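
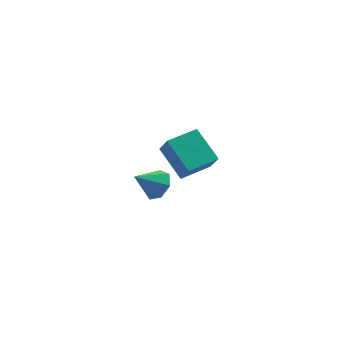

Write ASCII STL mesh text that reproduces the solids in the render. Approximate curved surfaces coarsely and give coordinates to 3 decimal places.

solid 
facet normal -0.431 0.701 0.568
outer loop
vertex -0.549 3.878 -2.043
vertex 1.027 4.738 -1.909
vertex -0.86 4.629 -3.207
endloop
endfacet
facet normal -0.875 -0.477 -0.074
outer loop
vertex 0.053 3.142 -4.411
vertex -0.549 3.878 -2.043
vertex -0.86 4.629 -3.207
endloop
endfacet
facet normal -0.431 0.701 0.568
outer loop
vertex -0.86 4.629 -3.207
vertex 1.027 4.738 -1.909
vertex 0.715 5.489 -3.073
endloop
endfacet
facet normal -0.219 0.529 -0.820
outer loop
vertex 0.715 5.489 -3.073
vertex 0.053 3.142 -4.411
vertex -0.86 4.629 -3.207
endloop
endfacet
facet normal 0.219 -0.529 0.820
outer loop
vertex -0.549 3.878 -2.043
vertex 1.94 3.251 -3.113
vertex 1.027 4.738 -1.909
endloop
endfacet
facet normal -0.875 -0.478 -0.074
outer loop
vertex 0.365 2.391 -3.247
vertex -0.549 3.878 -2.043
vertex 0.053 3.142 -4.411
endloop
endfacet
facet normal 0.219 -0.529 0.820
outer loop
vertex 0.365 2.391 -3.247
vertex 1.94 3.251 -3.113
vertex -0.549 3.878 -2.043
endloop
endfacet
facet normal 0.875 0.478 0.074
outer loop
vertex 1.027 4.738 -1.909
vertex 1.94 3.251 -3.113
vertex 0.715 5.489 -3.073
endloop
endfacet
facet normal -0.219 0.529 -0.820
outer loop
vertex 1.629 4.002 -4.277
vertex 0.053 3.142 -4.411
vertex 0.715 5.489 -3.073
endloop
endfacet
facet normal 0.875 0.478 0.074
outer loop
vertex 0.715 5.489 -3.073
vertex 1.94 3.251 -3.113
vertex 1.629 4.002 -4.277
endloop
endfacet
facet normal 0.431 -0.701 -0.568
outer loop
vertex 1.629 4.002 -4.277
vertex 0.365 2.391 -3.247
vertex 0.053 3.142 -4.411
endloop
endfacet
facet normal 0.431 -0.701 -0.568
outer loop
vertex 1.94 3.251 -3.113
vertex 0.365 2.391 -3.247
vertex 1.629 4.002 -4.277
endloop
endfacet
facet normal 0.735 0.219 -0.642
outer loop
vertex -1.002 -1.642 -0.098
vertex -1.559 -1.746 -0.771
vertex -1.379 -1.015 -0.316
endloop
endfacet
facet normal 0.067 0.363 0.929
outer loop
vertex -1.002 -1.642 -0.098
vertex -1.379 -1.015 -0.316
vertex -2.661 -2.074 0.191
endloop
endfacet
facet normal 0.735 0.219 -0.642
outer loop
vertex -1.379 -1.015 -0.316
vertex -1.559 -1.746 -0.771
vertex -1.892 -0.938 -0.877
endloop
endfacet
facet normal -0.428 0.756 0.495
outer loop
vertex -1.379 -1.015 -0.316
vertex -1.892 -0.938 -0.877
vertex -2.661 -2.074 0.191
endloop
endfacet
facet normal 0.735 0.219 -0.642
outer loop
vertex -1.892 -0.938 -0.877
vertex -1.559 -1.746 -0.771
vertex -2.154 -1.469 -1.358
endloop
endfacet
facet normal -0.861 0.502 -0.086
outer loop
vertex -1.892 -0.938 -0.877
vertex -2.154 -1.469 -1.358
vertex -2.661 -2.074 0.191
endloop
endfacet
facet normal 0.735 0.219 -0.642
outer loop
vertex -2.154 -1.469 -1.358
vertex -1.559 -1.746 -0.771
vertex -1.968 -2.209 -1.398
endloop
endfacet
facet normal -0.903 -0.207 -0.376
outer loop
vertex -2.154 -1.469 -1.358
vertex -1.968 -2.209 -1.398
vertex -2.661 -2.074 0.191
endloop
endfacet
facet normal 0.735 0.220 -0.642
outer loop
vertex -1.968 -2.209 -1.398
vertex -1.559 -1.746 -0.771
vertex -1.474 -2.6 -0.966
endloop
endfacet
facet normal -0.524 -0.837 -0.158
outer loop
vertex -1.968 -2.209 -1.398
vertex -1.474 -2.6 -0.966
vertex -2.661 -2.074 0.191
endloop
endfacet
facet normal 0.734 0.220 -0.642
outer loop
vertex -1.474 -2.6 -0.966
vertex -1.559 -1.746 -0.771
vertex -1.044 -2.347 -0.388
endloop
endfacet
facet normal -0.009 -0.914 0.406
outer loop
vertex -1.474 -2.6 -0.966
vertex -1.044 -2.347 -0.388
vertex -2.661 -2.074 0.191
endloop
endfacet
facet normal 0.734 0.220 -0.642
outer loop
vertex -1.044 -2.347 -0.388
vertex -1.559 -1.746 -0.771
vertex -1.002 -1.642 -0.098
endloop
endfacet
facet normal 0.254 -0.381 0.889
outer loop
vertex -1.044 -2.347 -0.388
vertex -1.002 -1.642 -0.098
vertex -2.661 -2.074 0.191
endloop
endfacet

endsolid


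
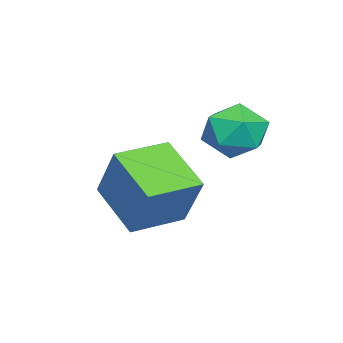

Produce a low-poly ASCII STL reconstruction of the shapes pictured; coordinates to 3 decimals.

solid 
facet normal -0.382 -0.401 -0.833
outer loop
vertex 0.934 -2.859 -1.556
vertex -0.494 -1.755 -1.432
vertex 1.92 -1.459 -2.682
endloop
endfacet
facet normal 0.789 -0.611 -0.068
outer loop
vertex 2.734 -0.605 -0.908
vertex 0.934 -2.859 -1.556
vertex 1.92 -1.459 -2.682
endloop
endfacet
facet normal -0.382 -0.400 -0.833
outer loop
vertex 1.92 -1.459 -2.682
vertex -0.494 -1.755 -1.432
vertex 0.492 -0.354 -2.558
endloop
endfacet
facet normal 0.481 0.683 -0.550
outer loop
vertex 0.492 -0.354 -2.558
vertex 2.734 -0.605 -0.908
vertex 1.92 -1.459 -2.682
endloop
endfacet
facet normal -0.481 -0.683 0.550
outer loop
vertex 0.934 -2.859 -1.556
vertex 0.32 -0.901 0.342
vertex -0.494 -1.755 -1.432
endloop
endfacet
facet normal 0.789 -0.610 -0.069
outer loop
vertex 1.748 -2.006 0.218
vertex 0.934 -2.859 -1.556
vertex 2.734 -0.605 -0.908
endloop
endfacet
facet normal -0.481 -0.683 0.549
outer loop
vertex 1.748 -2.006 0.218
vertex 0.32 -0.901 0.342
vertex 0.934 -2.859 -1.556
endloop
endfacet
facet normal -0.789 0.610 0.068
outer loop
vertex -0.494 -1.755 -1.432
vertex 0.32 -0.901 0.342
vertex 0.492 -0.354 -2.558
endloop
endfacet
facet normal 0.481 0.684 -0.549
outer loop
vertex 1.306 0.499 -0.784
vertex 2.734 -0.605 -0.908
vertex 0.492 -0.354 -2.558
endloop
endfacet
facet normal -0.789 0.611 0.068
outer loop
vertex 0.492 -0.354 -2.558
vertex 0.32 -0.901 0.342
vertex 1.306 0.499 -0.784
endloop
endfacet
facet normal 0.382 0.401 0.833
outer loop
vertex 1.306 0.499 -0.784
vertex 1.748 -2.006 0.218
vertex 2.734 -0.605 -0.908
endloop
endfacet
facet normal 0.382 0.401 0.833
outer loop
vertex 0.32 -0.901 0.342
vertex 1.748 -2.006 0.218
vertex 1.306 0.499 -0.784
endloop
endfacet
facet normal -0.601 0.461 0.653
outer loop
vertex -1.121 1.068 1.094
vertex -0.353 0.994 1.854
vertex -0.392 1.861 1.206
endloop
endfacet
facet normal -0.735 0.678 -0.014
outer loop
vertex -1.121 1.068 1.094
vertex -0.392 1.861 1.206
vertex -0.682 1.526 0.217
endloop
endfacet
facet normal -0.910 0.105 -0.401
outer loop
vertex -1.121 1.068 1.094
vertex -0.682 1.526 0.217
vertex -0.822 0.453 0.254
endloop
endfacet
facet normal -0.884 -0.466 0.027
outer loop
vertex -1.121 1.068 1.094
vertex -0.822 0.453 0.254
vertex -0.618 0.124 1.266
endloop
endfacet
facet normal -0.694 -0.246 0.677
outer loop
vertex -1.121 1.068 1.094
vertex -0.618 0.124 1.266
vertex -0.353 0.994 1.854
endloop
endfacet
facet normal -0.133 0.950 -0.283
outer loop
vertex -0.682 1.526 0.217
vertex -0.392 1.861 1.206
vertex 0.358 1.736 0.434
endloop
endfacet
facet normal 0.085 0.599 0.796
outer loop
vertex -0.392 1.861 1.206
vertex -0.353 0.994 1.854
vertex 0.562 1.407 1.446
endloop
endfacet
facet normal -0.064 -0.545 0.836
outer loop
vertex -0.353 0.994 1.854
vertex -0.618 0.124 1.266
vertex 0.422 0.334 1.483
endloop
endfacet
facet normal -0.374 -0.901 -0.218
outer loop
vertex -0.618 0.124 1.266
vertex -0.822 0.453 0.254
vertex 0.132 -0.001 0.494
endloop
endfacet
facet normal -0.416 0.023 -0.909
outer loop
vertex -0.822 0.453 0.254
vertex -0.682 1.526 0.217
vertex 0.093 0.866 -0.154
endloop
endfacet
facet normal 0.884 0.466 -0.027
outer loop
vertex 0.861 0.792 0.606
vertex 0.358 1.736 0.434
vertex 0.562 1.407 1.446
endloop
endfacet
facet normal 0.910 -0.105 0.401
outer loop
vertex 0.861 0.792 0.606
vertex 0.562 1.407 1.446
vertex 0.422 0.334 1.483
endloop
endfacet
facet normal 0.735 -0.678 0.014
outer loop
vertex 0.861 0.792 0.606
vertex 0.422 0.334 1.483
vertex 0.132 -0.001 0.494
endloop
endfacet
facet normal 0.601 -0.461 -0.653
outer loop
vertex 0.861 0.792 0.606
vertex 0.132 -0.001 0.494
vertex 0.093 0.866 -0.154
endloop
endfacet
facet normal 0.694 0.246 -0.677
outer loop
vertex 0.861 0.792 0.606
vertex 0.093 0.866 -0.154
vertex 0.358 1.736 0.434
endloop
endfacet
facet normal 0.374 0.901 0.218
outer loop
vertex 0.562 1.407 1.446
vertex 0.358 1.736 0.434
vertex -0.392 1.861 1.206
endloop
endfacet
facet normal 0.416 -0.023 0.909
outer loop
vertex 0.422 0.334 1.483
vertex 0.562 1.407 1.446
vertex -0.353 0.994 1.854
endloop
endfacet
facet normal 0.133 -0.950 0.283
outer loop
vertex 0.132 -0.001 0.494
vertex 0.422 0.334 1.483
vertex -0.618 0.124 1.266
endloop
endfacet
facet normal -0.085 -0.599 -0.796
outer loop
vertex 0.093 0.866 -0.154
vertex 0.132 -0.001 0.494
vertex -0.822 0.453 0.254
endloop
endfacet
facet normal 0.064 0.545 -0.836
outer loop
vertex 0.358 1.736 0.434
vertex 0.093 0.866 -0.154
vertex -0.682 1.526 0.217
endloop
endfacet

endsolid


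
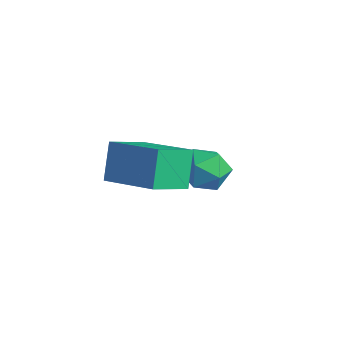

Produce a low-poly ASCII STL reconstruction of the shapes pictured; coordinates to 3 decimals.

solid 
facet normal -0.010 -0.157 0.988
outer loop
vertex 1.238 2.74 -0.003
vertex 0.366 2.328 -0.077
vertex 1.165 1.788 -0.155
endloop
endfacet
facet normal 0.658 -0.168 0.734
outer loop
vertex 1.238 2.74 -0.003
vertex 1.165 1.788 -0.155
vertex 1.829 2.304 -0.632
endloop
endfacet
facet normal 0.784 0.459 0.418
outer loop
vertex 1.238 2.74 -0.003
vertex 1.829 2.304 -0.632
vertex 1.441 3.163 -0.848
endloop
endfacet
facet normal 0.195 0.858 0.476
outer loop
vertex 1.238 2.74 -0.003
vertex 1.441 3.163 -0.848
vertex 0.537 3.178 -0.505
endloop
endfacet
facet normal -0.295 0.476 0.828
outer loop
vertex 1.238 2.74 -0.003
vertex 0.537 3.178 -0.505
vertex 0.366 2.328 -0.077
endloop
endfacet
facet normal 0.696 -0.677 0.237
outer loop
vertex 1.829 2.304 -0.632
vertex 1.165 1.788 -0.155
vertex 1.323 1.622 -1.095
endloop
endfacet
facet normal -0.383 -0.660 0.646
outer loop
vertex 1.165 1.788 -0.155
vertex 0.366 2.328 -0.077
vertex 0.419 1.637 -0.752
endloop
endfacet
facet normal -0.847 0.365 0.387
outer loop
vertex 0.366 2.328 -0.077
vertex 0.537 3.178 -0.505
vertex 0.031 2.496 -0.968
endloop
endfacet
facet normal -0.053 0.982 -0.182
outer loop
vertex 0.537 3.178 -0.505
vertex 1.441 3.163 -0.848
vertex 0.695 3.012 -1.445
endloop
endfacet
facet normal 0.900 0.338 -0.275
outer loop
vertex 1.441 3.163 -0.848
vertex 1.829 2.304 -0.632
vertex 1.494 2.472 -1.523
endloop
endfacet
facet normal -0.195 -0.858 -0.476
outer loop
vertex 0.622 2.06 -1.597
vertex 1.323 1.622 -1.095
vertex 0.419 1.637 -0.752
endloop
endfacet
facet normal -0.784 -0.459 -0.418
outer loop
vertex 0.622 2.06 -1.597
vertex 0.419 1.637 -0.752
vertex 0.031 2.496 -0.968
endloop
endfacet
facet normal -0.658 0.168 -0.734
outer loop
vertex 0.622 2.06 -1.597
vertex 0.031 2.496 -0.968
vertex 0.695 3.012 -1.445
endloop
endfacet
facet normal 0.010 0.157 -0.988
outer loop
vertex 0.622 2.06 -1.597
vertex 0.695 3.012 -1.445
vertex 1.494 2.472 -1.523
endloop
endfacet
facet normal 0.295 -0.476 -0.828
outer loop
vertex 0.622 2.06 -1.597
vertex 1.494 2.472 -1.523
vertex 1.323 1.622 -1.095
endloop
endfacet
facet normal 0.053 -0.982 0.182
outer loop
vertex 0.419 1.637 -0.752
vertex 1.323 1.622 -1.095
vertex 1.165 1.788 -0.155
endloop
endfacet
facet normal -0.900 -0.338 0.275
outer loop
vertex 0.031 2.496 -0.968
vertex 0.419 1.637 -0.752
vertex 0.366 2.328 -0.077
endloop
endfacet
facet normal -0.696 0.677 -0.237
outer loop
vertex 0.695 3.012 -1.445
vertex 0.031 2.496 -0.968
vertex 0.537 3.178 -0.505
endloop
endfacet
facet normal 0.383 0.660 -0.646
outer loop
vertex 1.494 2.472 -1.523
vertex 0.695 3.012 -1.445
vertex 1.441 3.163 -0.848
endloop
endfacet
facet normal 0.847 -0.365 -0.387
outer loop
vertex 1.323 1.622 -1.095
vertex 1.494 2.472 -1.523
vertex 1.829 2.304 -0.632
endloop
endfacet
facet normal -0.934 -0.200 -0.297
outer loop
vertex 1.142 -1.553 2.497
vertex 1.065 -0.159 1.801
vertex 1.666 -2.147 1.247
endloop
endfacet
facet normal 0.050 -0.894 0.446
outer loop
vertex 3.655 -1.721 1.879
vertex 1.142 -1.553 2.497
vertex 1.666 -2.147 1.247
endloop
endfacet
facet normal -0.934 -0.200 -0.297
outer loop
vertex 1.666 -2.147 1.247
vertex 1.065 -0.159 1.801
vertex 1.589 -0.753 0.551
endloop
endfacet
facet normal 0.354 -0.402 -0.844
outer loop
vertex 1.589 -0.753 0.551
vertex 3.655 -1.721 1.879
vertex 1.666 -2.147 1.247
endloop
endfacet
facet normal -0.354 0.402 0.844
outer loop
vertex 1.142 -1.553 2.497
vertex 3.054 0.267 2.433
vertex 1.065 -0.159 1.801
endloop
endfacet
facet normal 0.050 -0.894 0.446
outer loop
vertex 3.131 -1.127 3.129
vertex 1.142 -1.553 2.497
vertex 3.655 -1.721 1.879
endloop
endfacet
facet normal -0.354 0.402 0.844
outer loop
vertex 3.131 -1.127 3.129
vertex 3.054 0.267 2.433
vertex 1.142 -1.553 2.497
endloop
endfacet
facet normal -0.050 0.894 -0.446
outer loop
vertex 1.065 -0.159 1.801
vertex 3.054 0.267 2.433
vertex 1.589 -0.753 0.551
endloop
endfacet
facet normal 0.354 -0.402 -0.844
outer loop
vertex 3.578 -0.327 1.183
vertex 3.655 -1.721 1.879
vertex 1.589 -0.753 0.551
endloop
endfacet
facet normal -0.050 0.894 -0.446
outer loop
vertex 1.589 -0.753 0.551
vertex 3.054 0.267 2.433
vertex 3.578 -0.327 1.183
endloop
endfacet
facet normal 0.934 0.200 0.297
outer loop
vertex 3.578 -0.327 1.183
vertex 3.131 -1.127 3.129
vertex 3.655 -1.721 1.879
endloop
endfacet
facet normal 0.934 0.200 0.297
outer loop
vertex 3.054 0.267 2.433
vertex 3.131 -1.127 3.129
vertex 3.578 -0.327 1.183
endloop
endfacet

endsolid


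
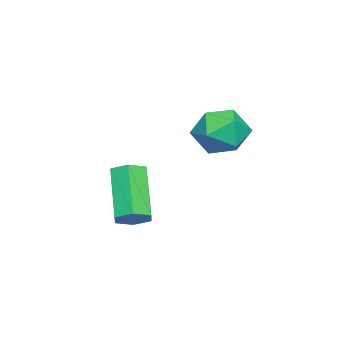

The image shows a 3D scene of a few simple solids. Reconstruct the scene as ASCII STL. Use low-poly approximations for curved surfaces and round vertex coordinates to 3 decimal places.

solid 
facet normal 0.596 0.329 -0.733
outer loop
vertex 0.584 -1.827 0.354
vertex 0.238 -1.971 0.008
vertex 0.221 -1.501 0.205
endloop
endfacet
facet normal 0.373 0.696 0.614
outer loop
vertex 0.584 -1.827 0.354
vertex 0.221 -1.501 0.205
vertex -0.391 -2.365 1.557
endloop
endfacet
facet normal 0.372 0.696 0.614
outer loop
vertex -0.391 -2.365 1.557
vertex 0.221 -1.501 0.205
vertex -0.755 -2.039 1.408
endloop
endfacet
facet normal -0.594 -0.328 0.734
outer loop
vertex -0.391 -2.365 1.557
vertex -0.755 -2.039 1.408
vertex -0.738 -2.509 1.212
endloop
endfacet
facet normal 0.595 0.329 -0.734
outer loop
vertex 0.221 -1.501 0.205
vertex 0.238 -1.971 0.008
vertex -0.125 -1.645 -0.14
endloop
endfacet
facet normal -0.430 0.901 0.055
outer loop
vertex 0.221 -1.501 0.205
vertex -0.125 -1.645 -0.14
vertex -0.755 -2.039 1.408
endloop
endfacet
facet normal -0.430 0.901 0.055
outer loop
vertex -0.755 -2.039 1.408
vertex -0.125 -1.645 -0.14
vertex -1.101 -2.183 1.063
endloop
endfacet
facet normal -0.595 -0.328 0.734
outer loop
vertex -0.755 -2.039 1.408
vertex -1.101 -2.183 1.063
vertex -0.738 -2.509 1.212
endloop
endfacet
facet normal 0.594 0.328 -0.734
outer loop
vertex -0.125 -1.645 -0.14
vertex 0.238 -1.971 0.008
vertex -0.109 -2.115 -0.337
endloop
endfacet
facet normal -0.803 0.207 -0.559
outer loop
vertex -0.125 -1.645 -0.14
vertex -0.109 -2.115 -0.337
vertex -1.101 -2.183 1.063
endloop
endfacet
facet normal -0.803 0.205 -0.559
outer loop
vertex -1.101 -2.183 1.063
vertex -0.109 -2.115 -0.337
vertex -1.084 -2.653 0.866
endloop
endfacet
facet normal -0.596 -0.329 0.733
outer loop
vertex -1.101 -2.183 1.063
vertex -1.084 -2.653 0.866
vertex -0.738 -2.509 1.212
endloop
endfacet
facet normal 0.594 0.328 -0.734
outer loop
vertex -0.109 -2.115 -0.337
vertex 0.238 -1.971 0.008
vertex 0.255 -2.441 -0.188
endloop
endfacet
facet normal -0.373 -0.696 -0.613
outer loop
vertex -0.109 -2.115 -0.337
vertex 0.255 -2.441 -0.188
vertex -1.084 -2.653 0.866
endloop
endfacet
facet normal -0.373 -0.696 -0.614
outer loop
vertex -1.084 -2.653 0.866
vertex 0.255 -2.441 -0.188
vertex -0.721 -2.979 1.015
endloop
endfacet
facet normal -0.596 -0.329 0.733
outer loop
vertex -1.084 -2.653 0.866
vertex -0.721 -2.979 1.015
vertex -0.738 -2.509 1.212
endloop
endfacet
facet normal 0.595 0.328 -0.734
outer loop
vertex 0.255 -2.441 -0.188
vertex 0.238 -1.971 0.008
vertex 0.601 -2.297 0.157
endloop
endfacet
facet normal 0.430 -0.901 -0.055
outer loop
vertex 0.255 -2.441 -0.188
vertex 0.601 -2.297 0.157
vertex -0.721 -2.979 1.015
endloop
endfacet
facet normal 0.430 -0.901 -0.055
outer loop
vertex -0.721 -2.979 1.015
vertex 0.601 -2.297 0.157
vertex -0.375 -2.835 1.36
endloop
endfacet
facet normal -0.595 -0.329 0.734
outer loop
vertex -0.721 -2.979 1.015
vertex -0.375 -2.835 1.36
vertex -0.738 -2.509 1.212
endloop
endfacet
facet normal 0.596 0.329 -0.733
outer loop
vertex 0.601 -2.297 0.157
vertex 0.238 -1.971 0.008
vertex 0.584 -1.827 0.354
endloop
endfacet
facet normal 0.803 -0.205 0.560
outer loop
vertex 0.601 -2.297 0.157
vertex 0.584 -1.827 0.354
vertex -0.375 -2.835 1.36
endloop
endfacet
facet normal 0.803 -0.207 0.559
outer loop
vertex -0.375 -2.835 1.36
vertex 0.584 -1.827 0.354
vertex -0.391 -2.365 1.557
endloop
endfacet
facet normal -0.594 -0.328 0.734
outer loop
vertex -0.375 -2.835 1.36
vertex -0.391 -2.365 1.557
vertex -0.738 -2.509 1.212
endloop
endfacet
facet normal -0.791 0.527 0.312
outer loop
vertex -3.558 -0.764 1.985
vertex -3.206 -0.678 2.732
vertex -3.064 -0.114 2.139
endloop
endfacet
facet normal -0.686 0.614 -0.390
outer loop
vertex -3.558 -0.764 1.985
vertex -3.064 -0.114 2.139
vertex -3.01 -0.515 1.413
endloop
endfacet
facet normal -0.716 -0.029 -0.698
outer loop
vertex -3.558 -0.764 1.985
vertex -3.01 -0.515 1.413
vertex -3.119 -1.325 1.558
endloop
endfacet
facet normal -0.838 -0.512 -0.189
outer loop
vertex -3.558 -0.764 1.985
vertex -3.119 -1.325 1.558
vertex -3.241 -1.426 2.373
endloop
endfacet
facet normal -0.884 -0.168 0.436
outer loop
vertex -3.558 -0.764 1.985
vertex -3.241 -1.426 2.373
vertex -3.206 -0.678 2.732
endloop
endfacet
facet normal -0.028 0.874 -0.485
outer loop
vertex -3.01 -0.515 1.413
vertex -3.064 -0.114 2.139
vertex -2.319 -0.274 1.807
endloop
endfacet
facet normal -0.197 0.734 0.650
outer loop
vertex -3.064 -0.114 2.139
vertex -3.206 -0.678 2.732
vertex -2.441 -0.375 2.622
endloop
endfacet
facet normal -0.349 -0.392 0.851
outer loop
vertex -3.206 -0.678 2.732
vertex -3.241 -1.426 2.373
vertex -2.55 -1.185 2.767
endloop
endfacet
facet normal -0.274 -0.948 -0.159
outer loop
vertex -3.241 -1.426 2.373
vertex -3.119 -1.325 1.558
vertex -2.496 -1.586 2.041
endloop
endfacet
facet normal -0.076 -0.166 -0.983
outer loop
vertex -3.119 -1.325 1.558
vertex -3.01 -0.515 1.413
vertex -2.354 -1.022 1.448
endloop
endfacet
facet normal 0.838 0.512 0.189
outer loop
vertex -2.002 -0.936 2.195
vertex -2.319 -0.274 1.807
vertex -2.441 -0.375 2.622
endloop
endfacet
facet normal 0.716 0.029 0.698
outer loop
vertex -2.002 -0.936 2.195
vertex -2.441 -0.375 2.622
vertex -2.55 -1.185 2.767
endloop
endfacet
facet normal 0.686 -0.614 0.390
outer loop
vertex -2.002 -0.936 2.195
vertex -2.55 -1.185 2.767
vertex -2.496 -1.586 2.041
endloop
endfacet
facet normal 0.791 -0.527 -0.312
outer loop
vertex -2.002 -0.936 2.195
vertex -2.496 -1.586 2.041
vertex -2.354 -1.022 1.448
endloop
endfacet
facet normal 0.884 0.168 -0.436
outer loop
vertex -2.002 -0.936 2.195
vertex -2.354 -1.022 1.448
vertex -2.319 -0.274 1.807
endloop
endfacet
facet normal 0.274 0.948 0.159
outer loop
vertex -2.441 -0.375 2.622
vertex -2.319 -0.274 1.807
vertex -3.064 -0.114 2.139
endloop
endfacet
facet normal 0.076 0.166 0.983
outer loop
vertex -2.55 -1.185 2.767
vertex -2.441 -0.375 2.622
vertex -3.206 -0.678 2.732
endloop
endfacet
facet normal 0.028 -0.874 0.485
outer loop
vertex -2.496 -1.586 2.041
vertex -2.55 -1.185 2.767
vertex -3.241 -1.426 2.373
endloop
endfacet
facet normal 0.197 -0.734 -0.650
outer loop
vertex -2.354 -1.022 1.448
vertex -2.496 -1.586 2.041
vertex -3.119 -1.325 1.558
endloop
endfacet
facet normal 0.349 0.392 -0.851
outer loop
vertex -2.319 -0.274 1.807
vertex -2.354 -1.022 1.448
vertex -3.01 -0.515 1.413
endloop
endfacet

endsolid


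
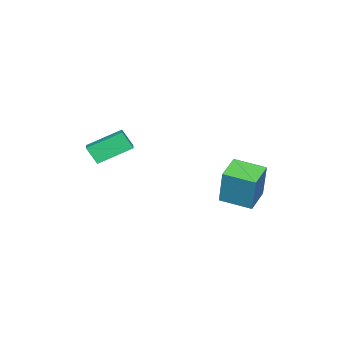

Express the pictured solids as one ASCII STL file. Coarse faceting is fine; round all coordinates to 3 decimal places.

solid 
facet normal -0.973 -0.100 0.209
outer loop
vertex -4.303 1.779 0.433
vertex -4.524 3.405 0.183
vertex -4.706 1.409 -1.615
endloop
endfacet
facet normal 0.133 -0.980 0.151
outer loop
vertex -3.276 1.555 -1.923
vertex -4.303 1.779 0.433
vertex -4.706 1.409 -1.615
endloop
endfacet
facet normal -0.973 -0.100 0.209
outer loop
vertex -4.706 1.409 -1.615
vertex -4.524 3.405 0.183
vertex -4.927 3.035 -1.865
endloop
endfacet
facet normal -0.190 -0.174 -0.966
outer loop
vertex -4.927 3.035 -1.865
vertex -3.276 1.555 -1.923
vertex -4.706 1.409 -1.615
endloop
endfacet
facet normal 0.190 0.174 0.966
outer loop
vertex -4.303 1.779 0.433
vertex -3.094 3.551 -0.125
vertex -4.524 3.405 0.183
endloop
endfacet
facet normal 0.133 -0.980 0.151
outer loop
vertex -2.873 1.925 0.125
vertex -4.303 1.779 0.433
vertex -3.276 1.555 -1.923
endloop
endfacet
facet normal 0.190 0.174 0.966
outer loop
vertex -2.873 1.925 0.125
vertex -3.094 3.551 -0.125
vertex -4.303 1.779 0.433
endloop
endfacet
facet normal -0.133 0.980 -0.151
outer loop
vertex -4.524 3.405 0.183
vertex -3.094 3.551 -0.125
vertex -4.927 3.035 -1.865
endloop
endfacet
facet normal -0.190 -0.174 -0.966
outer loop
vertex -3.497 3.181 -2.173
vertex -3.276 1.555 -1.923
vertex -4.927 3.035 -1.865
endloop
endfacet
facet normal -0.133 0.980 -0.151
outer loop
vertex -4.927 3.035 -1.865
vertex -3.094 3.551 -0.125
vertex -3.497 3.181 -2.173
endloop
endfacet
facet normal 0.973 0.100 -0.209
outer loop
vertex -3.497 3.181 -2.173
vertex -2.873 1.925 0.125
vertex -3.276 1.555 -1.923
endloop
endfacet
facet normal 0.973 0.100 -0.209
outer loop
vertex -3.094 3.551 -0.125
vertex -2.873 1.925 0.125
vertex -3.497 3.181 -2.173
endloop
endfacet
facet normal -0.575 0.680 0.454
outer loop
vertex -2.099 -3.004 2.199
vertex -1.388 -2.567 2.445
vertex -2.138 -2.428 1.286
endloop
endfacet
facet normal -0.817 -0.503 -0.283
outer loop
vertex -1.032 -3.733 0.415
vertex -2.099 -3.004 2.199
vertex -2.138 -2.428 1.286
endloop
endfacet
facet normal -0.576 0.680 0.454
outer loop
vertex -2.138 -2.428 1.286
vertex -1.388 -2.567 2.445
vertex -1.427 -1.99 1.532
endloop
endfacet
facet normal -0.036 0.533 -0.845
outer loop
vertex -1.427 -1.99 1.532
vertex -1.032 -3.733 0.415
vertex -2.138 -2.428 1.286
endloop
endfacet
facet normal 0.036 -0.534 0.845
outer loop
vertex -2.099 -3.004 2.199
vertex -0.282 -3.872 1.574
vertex -1.388 -2.567 2.445
endloop
endfacet
facet normal -0.817 -0.503 -0.283
outer loop
vertex -0.993 -4.31 1.328
vertex -2.099 -3.004 2.199
vertex -1.032 -3.733 0.415
endloop
endfacet
facet normal 0.036 -0.533 0.845
outer loop
vertex -0.993 -4.31 1.328
vertex -0.282 -3.872 1.574
vertex -2.099 -3.004 2.199
endloop
endfacet
facet normal 0.817 0.503 0.283
outer loop
vertex -1.388 -2.567 2.445
vertex -0.282 -3.872 1.574
vertex -1.427 -1.99 1.532
endloop
endfacet
facet normal -0.036 0.534 -0.845
outer loop
vertex -0.321 -3.296 0.661
vertex -1.032 -3.733 0.415
vertex -1.427 -1.99 1.532
endloop
endfacet
facet normal 0.817 0.503 0.283
outer loop
vertex -1.427 -1.99 1.532
vertex -0.282 -3.872 1.574
vertex -0.321 -3.296 0.661
endloop
endfacet
facet normal 0.575 -0.680 -0.454
outer loop
vertex -0.321 -3.296 0.661
vertex -0.993 -4.31 1.328
vertex -1.032 -3.733 0.415
endloop
endfacet
facet normal 0.576 -0.680 -0.454
outer loop
vertex -0.282 -3.872 1.574
vertex -0.993 -4.31 1.328
vertex -0.321 -3.296 0.661
endloop
endfacet

endsolid


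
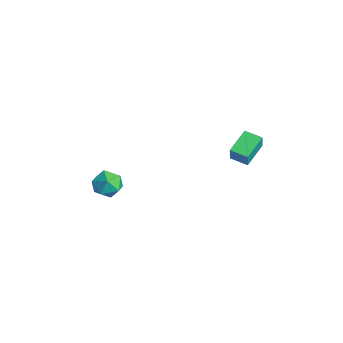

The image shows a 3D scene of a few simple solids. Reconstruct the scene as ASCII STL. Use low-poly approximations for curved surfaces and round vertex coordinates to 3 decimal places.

solid 
facet normal -0.403 0.603 0.689
outer loop
vertex -4.119 -3.079 -3.839
vertex -3.907 -3.724 -3.15
vertex -3.268 -3.035 -3.38
endloop
endfacet
facet normal -0.131 0.980 0.148
outer loop
vertex -4.119 -3.079 -3.839
vertex -3.268 -3.035 -3.38
vertex -3.309 -2.896 -4.337
endloop
endfacet
facet normal -0.452 0.768 -0.453
outer loop
vertex -4.119 -3.079 -3.839
vertex -3.309 -2.896 -4.337
vertex -3.973 -3.5 -4.698
endloop
endfacet
facet normal -0.923 0.260 -0.284
outer loop
vertex -4.119 -3.079 -3.839
vertex -3.973 -3.5 -4.698
vertex -4.343 -4.012 -3.965
endloop
endfacet
facet normal -0.893 0.157 0.422
outer loop
vertex -4.119 -3.079 -3.839
vertex -4.343 -4.012 -3.965
vertex -3.907 -3.724 -3.15
endloop
endfacet
facet normal 0.563 0.821 0.095
outer loop
vertex -3.309 -2.896 -4.337
vertex -3.268 -3.035 -3.38
vertex -2.597 -3.428 -3.955
endloop
endfacet
facet normal 0.123 0.210 0.970
outer loop
vertex -3.268 -3.035 -3.38
vertex -3.907 -3.724 -3.15
vertex -2.967 -3.94 -3.222
endloop
endfacet
facet normal -0.670 -0.510 0.539
outer loop
vertex -3.907 -3.724 -3.15
vertex -4.343 -4.012 -3.965
vertex -3.631 -4.544 -3.583
endloop
endfacet
facet normal -0.719 -0.345 -0.604
outer loop
vertex -4.343 -4.012 -3.965
vertex -3.973 -3.5 -4.698
vertex -3.672 -4.405 -4.54
endloop
endfacet
facet normal 0.043 0.478 -0.877
outer loop
vertex -3.973 -3.5 -4.698
vertex -3.309 -2.896 -4.337
vertex -3.033 -3.716 -4.77
endloop
endfacet
facet normal 0.923 -0.260 0.284
outer loop
vertex -2.821 -4.361 -4.081
vertex -2.597 -3.428 -3.955
vertex -2.967 -3.94 -3.222
endloop
endfacet
facet normal 0.452 -0.768 0.453
outer loop
vertex -2.821 -4.361 -4.081
vertex -2.967 -3.94 -3.222
vertex -3.631 -4.544 -3.583
endloop
endfacet
facet normal 0.131 -0.980 -0.148
outer loop
vertex -2.821 -4.361 -4.081
vertex -3.631 -4.544 -3.583
vertex -3.672 -4.405 -4.54
endloop
endfacet
facet normal 0.403 -0.603 -0.689
outer loop
vertex -2.821 -4.361 -4.081
vertex -3.672 -4.405 -4.54
vertex -3.033 -3.716 -4.77
endloop
endfacet
facet normal 0.893 -0.157 -0.422
outer loop
vertex -2.821 -4.361 -4.081
vertex -3.033 -3.716 -4.77
vertex -2.597 -3.428 -3.955
endloop
endfacet
facet normal 0.719 0.345 0.604
outer loop
vertex -2.967 -3.94 -3.222
vertex -2.597 -3.428 -3.955
vertex -3.268 -3.035 -3.38
endloop
endfacet
facet normal -0.043 -0.478 0.877
outer loop
vertex -3.631 -4.544 -3.583
vertex -2.967 -3.94 -3.222
vertex -3.907 -3.724 -3.15
endloop
endfacet
facet normal -0.563 -0.821 -0.095
outer loop
vertex -3.672 -4.405 -4.54
vertex -3.631 -4.544 -3.583
vertex -4.343 -4.012 -3.965
endloop
endfacet
facet normal -0.123 -0.210 -0.970
outer loop
vertex -3.033 -3.716 -4.77
vertex -3.672 -4.405 -4.54
vertex -3.973 -3.5 -4.698
endloop
endfacet
facet normal 0.670 0.510 -0.539
outer loop
vertex -2.597 -3.428 -3.955
vertex -3.033 -3.716 -4.77
vertex -3.309 -2.896 -4.337
endloop
endfacet
facet normal -0.531 0.794 0.297
outer loop
vertex 2.691 1.236 3.369
vertex 3.49 1.822 3.23
vertex 2.427 1.388 2.49
endloop
endfacet
facet normal -0.798 -0.586 0.138
outer loop
vertex 3.25 0.158 2.03
vertex 2.691 1.236 3.369
vertex 2.427 1.388 2.49
endloop
endfacet
facet normal -0.531 0.794 0.297
outer loop
vertex 2.427 1.388 2.49
vertex 3.49 1.822 3.23
vertex 3.225 1.974 2.351
endloop
endfacet
facet normal -0.284 0.163 -0.945
outer loop
vertex 3.225 1.974 2.351
vertex 3.25 0.158 2.03
vertex 2.427 1.388 2.49
endloop
endfacet
facet normal 0.284 -0.163 0.945
outer loop
vertex 2.691 1.236 3.369
vertex 4.313 0.592 2.77
vertex 3.49 1.822 3.23
endloop
endfacet
facet normal -0.798 -0.587 0.139
outer loop
vertex 3.515 0.006 2.909
vertex 2.691 1.236 3.369
vertex 3.25 0.158 2.03
endloop
endfacet
facet normal 0.284 -0.163 0.945
outer loop
vertex 3.515 0.006 2.909
vertex 4.313 0.592 2.77
vertex 2.691 1.236 3.369
endloop
endfacet
facet normal 0.798 0.586 -0.139
outer loop
vertex 3.49 1.822 3.23
vertex 4.313 0.592 2.77
vertex 3.225 1.974 2.351
endloop
endfacet
facet normal -0.284 0.163 -0.945
outer loop
vertex 4.049 0.744 1.891
vertex 3.25 0.158 2.03
vertex 3.225 1.974 2.351
endloop
endfacet
facet normal 0.798 0.586 -0.138
outer loop
vertex 3.225 1.974 2.351
vertex 4.313 0.592 2.77
vertex 4.049 0.744 1.891
endloop
endfacet
facet normal 0.531 -0.794 -0.297
outer loop
vertex 4.049 0.744 1.891
vertex 3.515 0.006 2.909
vertex 3.25 0.158 2.03
endloop
endfacet
facet normal 0.531 -0.794 -0.297
outer loop
vertex 4.313 0.592 2.77
vertex 3.515 0.006 2.909
vertex 4.049 0.744 1.891
endloop
endfacet

endsolid


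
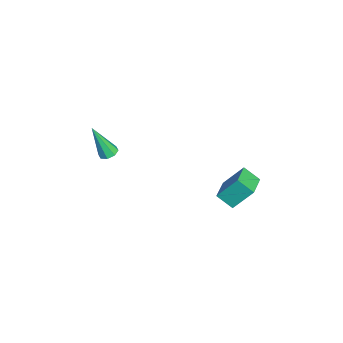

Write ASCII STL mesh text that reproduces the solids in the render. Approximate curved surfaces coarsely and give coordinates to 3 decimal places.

solid 
facet normal -0.940 0.269 -0.212
outer loop
vertex 1.64 2.984 0.322
vertex 1.644 3.977 1.564
vertex 1.999 3.754 -0.295
endloop
endfacet
facet normal -0.003 -0.624 -0.781
outer loop
vertex 3.296 3.383 -0.004
vertex 1.64 2.984 0.322
vertex 1.999 3.754 -0.295
endloop
endfacet
facet normal -0.939 0.270 -0.212
outer loop
vertex 1.999 3.754 -0.295
vertex 1.644 3.977 1.564
vertex 2.004 4.747 0.947
endloop
endfacet
facet normal 0.342 0.733 -0.588
outer loop
vertex 2.004 4.747 0.947
vertex 3.296 3.383 -0.004
vertex 1.999 3.754 -0.295
endloop
endfacet
facet normal -0.342 -0.734 0.588
outer loop
vertex 1.64 2.984 0.322
vertex 2.941 3.606 1.855
vertex 1.644 3.977 1.564
endloop
endfacet
facet normal -0.003 -0.624 -0.781
outer loop
vertex 2.936 2.613 0.613
vertex 1.64 2.984 0.322
vertex 3.296 3.383 -0.004
endloop
endfacet
facet normal -0.342 -0.733 0.588
outer loop
vertex 2.936 2.613 0.613
vertex 2.941 3.606 1.855
vertex 1.64 2.984 0.322
endloop
endfacet
facet normal 0.003 0.624 0.781
outer loop
vertex 1.644 3.977 1.564
vertex 2.941 3.606 1.855
vertex 2.004 4.747 0.947
endloop
endfacet
facet normal 0.342 0.733 -0.588
outer loop
vertex 3.3 4.376 1.238
vertex 3.296 3.383 -0.004
vertex 2.004 4.747 0.947
endloop
endfacet
facet normal 0.003 0.624 0.781
outer loop
vertex 2.004 4.747 0.947
vertex 2.941 3.606 1.855
vertex 3.3 4.376 1.238
endloop
endfacet
facet normal 0.939 -0.269 0.212
outer loop
vertex 3.3 4.376 1.238
vertex 2.936 2.613 0.613
vertex 3.296 3.383 -0.004
endloop
endfacet
facet normal 0.940 -0.269 0.211
outer loop
vertex 2.941 3.606 1.855
vertex 2.936 2.613 0.613
vertex 3.3 4.376 1.238
endloop
endfacet
facet normal 0.050 0.383 -0.922
outer loop
vertex 0.828 -2.939 1.591
vertex 0.48 -2.564 1.728
vertex 1.008 -2.606 1.739
endloop
endfacet
facet normal 0.858 -0.505 0.092
outer loop
vertex 0.828 -2.939 1.591
vertex 1.008 -2.606 1.739
vertex 0.38 -3.336 3.592
endloop
endfacet
facet normal 0.050 0.382 -0.923
outer loop
vertex 1.008 -2.606 1.739
vertex 0.48 -2.564 1.728
vertex 0.878 -2.249 1.88
endloop
endfacet
facet normal 0.908 0.181 0.379
outer loop
vertex 1.008 -2.606 1.739
vertex 0.878 -2.249 1.88
vertex 0.38 -3.336 3.592
endloop
endfacet
facet normal 0.050 0.382 -0.923
outer loop
vertex 0.878 -2.249 1.88
vertex 0.48 -2.564 1.728
vertex 0.515 -2.076 1.932
endloop
endfacet
facet normal 0.419 0.707 0.570
outer loop
vertex 0.878 -2.249 1.88
vertex 0.515 -2.076 1.932
vertex 0.38 -3.336 3.592
endloop
endfacet
facet normal 0.049 0.382 -0.923
outer loop
vertex 0.515 -2.076 1.932
vertex 0.48 -2.564 1.728
vertex 0.131 -2.189 1.865
endloop
endfacet
facet normal -0.322 0.766 0.556
outer loop
vertex 0.515 -2.076 1.932
vertex 0.131 -2.189 1.865
vertex 0.38 -3.336 3.592
endloop
endfacet
facet normal 0.050 0.384 -0.922
outer loop
vertex 0.131 -2.189 1.865
vertex 0.48 -2.564 1.728
vertex -0.048 -2.521 1.717
endloop
endfacet
facet normal -0.882 0.323 0.342
outer loop
vertex 0.131 -2.189 1.865
vertex -0.048 -2.521 1.717
vertex 0.38 -3.336 3.592
endloop
endfacet
facet normal 0.050 0.382 -0.923
outer loop
vertex -0.048 -2.521 1.717
vertex 0.48 -2.564 1.728
vertex 0.082 -2.879 1.576
endloop
endfacet
facet normal -0.931 -0.360 0.056
outer loop
vertex -0.048 -2.521 1.717
vertex 0.082 -2.879 1.576
vertex 0.38 -3.336 3.592
endloop
endfacet
facet normal 0.050 0.382 -0.923
outer loop
vertex 0.082 -2.879 1.576
vertex 0.48 -2.564 1.728
vertex 0.445 -3.052 1.524
endloop
endfacet
facet normal -0.442 -0.887 -0.136
outer loop
vertex 0.082 -2.879 1.576
vertex 0.445 -3.052 1.524
vertex 0.38 -3.336 3.592
endloop
endfacet
facet normal 0.049 0.382 -0.923
outer loop
vertex 0.445 -3.052 1.524
vertex 0.48 -2.564 1.728
vertex 0.828 -2.939 1.591
endloop
endfacet
facet normal 0.300 -0.946 -0.121
outer loop
vertex 0.445 -3.052 1.524
vertex 0.828 -2.939 1.591
vertex 0.38 -3.336 3.592
endloop
endfacet

endsolid


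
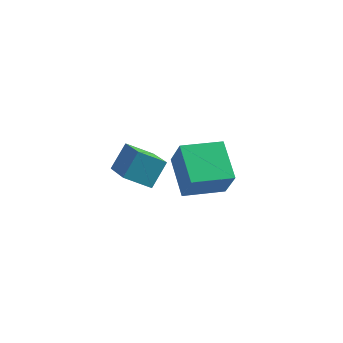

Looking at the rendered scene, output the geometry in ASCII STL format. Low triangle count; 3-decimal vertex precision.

solid 
facet normal -0.375 0.335 -0.865
outer loop
vertex 0.302 3.171 0.112
vertex 1.626 4.274 -0.035
vertex 1.264 1.895 -0.799
endloop
endfacet
facet normal -0.765 -0.638 0.085
outer loop
vertex 1.834 1.386 0.515
vertex 0.302 3.171 0.112
vertex 1.264 1.895 -0.799
endloop
endfacet
facet normal -0.375 0.335 -0.865
outer loop
vertex 1.264 1.895 -0.799
vertex 1.626 4.274 -0.035
vertex 2.588 2.998 -0.946
endloop
endfacet
facet normal 0.523 -0.694 -0.495
outer loop
vertex 2.588 2.998 -0.946
vertex 1.834 1.386 0.515
vertex 1.264 1.895 -0.799
endloop
endfacet
facet normal -0.523 0.694 0.495
outer loop
vertex 0.302 3.171 0.112
vertex 2.196 3.765 1.279
vertex 1.626 4.274 -0.035
endloop
endfacet
facet normal -0.765 -0.638 0.085
outer loop
vertex 0.872 2.662 1.426
vertex 0.302 3.171 0.112
vertex 1.834 1.386 0.515
endloop
endfacet
facet normal -0.523 0.694 0.495
outer loop
vertex 0.872 2.662 1.426
vertex 2.196 3.765 1.279
vertex 0.302 3.171 0.112
endloop
endfacet
facet normal 0.765 0.638 -0.085
outer loop
vertex 1.626 4.274 -0.035
vertex 2.196 3.765 1.279
vertex 2.588 2.998 -0.946
endloop
endfacet
facet normal 0.523 -0.694 -0.495
outer loop
vertex 3.158 2.489 0.368
vertex 1.834 1.386 0.515
vertex 2.588 2.998 -0.946
endloop
endfacet
facet normal 0.765 0.638 -0.085
outer loop
vertex 2.588 2.998 -0.946
vertex 2.196 3.765 1.279
vertex 3.158 2.489 0.368
endloop
endfacet
facet normal 0.375 -0.335 0.865
outer loop
vertex 3.158 2.489 0.368
vertex 0.872 2.662 1.426
vertex 1.834 1.386 0.515
endloop
endfacet
facet normal 0.375 -0.335 0.865
outer loop
vertex 2.196 3.765 1.279
vertex 0.872 2.662 1.426
vertex 3.158 2.489 0.368
endloop
endfacet
facet normal -0.797 -0.338 0.500
outer loop
vertex 0.813 -1.108 3.696
vertex -0.275 0.267 2.89
vertex 0.551 -1.859 2.77
endloop
endfacet
facet normal 0.564 -0.712 0.418
outer loop
vertex 1.475 -1.467 2.19
vertex 0.813 -1.108 3.696
vertex 0.551 -1.859 2.77
endloop
endfacet
facet normal -0.797 -0.338 0.501
outer loop
vertex 0.551 -1.859 2.77
vertex -0.275 0.267 2.89
vertex -0.538 -0.484 1.965
endloop
endfacet
facet normal -0.215 -0.615 -0.759
outer loop
vertex -0.538 -0.484 1.965
vertex 1.475 -1.467 2.19
vertex 0.551 -1.859 2.77
endloop
endfacet
facet normal 0.215 0.615 0.759
outer loop
vertex 0.813 -1.108 3.696
vertex 0.649 0.659 2.31
vertex -0.275 0.267 2.89
endloop
endfacet
facet normal 0.564 -0.712 0.418
outer loop
vertex 1.738 -0.716 3.115
vertex 0.813 -1.108 3.696
vertex 1.475 -1.467 2.19
endloop
endfacet
facet normal 0.216 0.615 0.758
outer loop
vertex 1.738 -0.716 3.115
vertex 0.649 0.659 2.31
vertex 0.813 -1.108 3.696
endloop
endfacet
facet normal -0.564 0.712 -0.418
outer loop
vertex -0.275 0.267 2.89
vertex 0.649 0.659 2.31
vertex -0.538 -0.484 1.965
endloop
endfacet
facet normal -0.216 -0.615 -0.758
outer loop
vertex 0.387 -0.092 1.384
vertex 1.475 -1.467 2.19
vertex -0.538 -0.484 1.965
endloop
endfacet
facet normal -0.564 0.712 -0.418
outer loop
vertex -0.538 -0.484 1.965
vertex 0.649 0.659 2.31
vertex 0.387 -0.092 1.384
endloop
endfacet
facet normal 0.797 0.337 -0.501
outer loop
vertex 0.387 -0.092 1.384
vertex 1.738 -0.716 3.115
vertex 1.475 -1.467 2.19
endloop
endfacet
facet normal 0.797 0.339 -0.500
outer loop
vertex 0.649 0.659 2.31
vertex 1.738 -0.716 3.115
vertex 0.387 -0.092 1.384
endloop
endfacet

endsolid


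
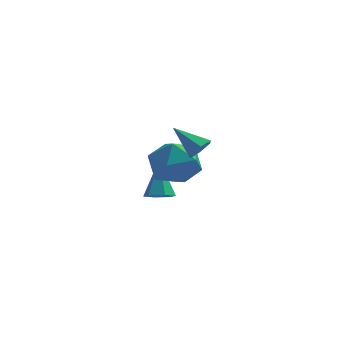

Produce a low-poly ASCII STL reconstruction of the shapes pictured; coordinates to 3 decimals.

solid 
facet normal 0.067 -0.550 -0.833
outer loop
vertex -3.515 3.027 -2.76
vertex -3.924 2.538 -2.47
vertex -4.21 3.061 -2.838
endloop
endfacet
facet normal 0.078 0.959 -0.274
outer loop
vertex -3.515 3.027 -2.76
vertex -4.21 3.061 -2.838
vertex -4.056 3.622 -0.83
endloop
endfacet
facet normal 0.067 -0.550 -0.833
outer loop
vertex -4.21 3.061 -2.838
vertex -3.924 2.538 -2.47
vertex -4.619 2.572 -2.548
endloop
endfacet
facet normal -0.793 0.600 -0.107
outer loop
vertex -4.21 3.061 -2.838
vertex -4.619 2.572 -2.548
vertex -4.056 3.622 -0.83
endloop
endfacet
facet normal 0.066 -0.550 -0.832
outer loop
vertex -4.619 2.572 -2.548
vertex -3.924 2.538 -2.47
vertex -4.333 2.05 -2.18
endloop
endfacet
facet normal -0.890 -0.197 0.412
outer loop
vertex -4.619 2.572 -2.548
vertex -4.333 2.05 -2.18
vertex -4.056 3.622 -0.83
endloop
endfacet
facet normal 0.066 -0.550 -0.832
outer loop
vertex -4.333 2.05 -2.18
vertex -3.924 2.538 -2.47
vertex -3.638 2.016 -2.102
endloop
endfacet
facet normal -0.117 -0.635 0.764
outer loop
vertex -4.333 2.05 -2.18
vertex -3.638 2.016 -2.102
vertex -4.056 3.622 -0.83
endloop
endfacet
facet normal 0.067 -0.550 -0.832
outer loop
vertex -3.638 2.016 -2.102
vertex -3.924 2.538 -2.47
vertex -3.229 2.505 -2.392
endloop
endfacet
facet normal 0.753 -0.276 0.597
outer loop
vertex -3.638 2.016 -2.102
vertex -3.229 2.505 -2.392
vertex -4.056 3.622 -0.83
endloop
endfacet
facet normal 0.067 -0.550 -0.832
outer loop
vertex -3.229 2.505 -2.392
vertex -3.924 2.538 -2.47
vertex -3.515 3.027 -2.76
endloop
endfacet
facet normal 0.850 0.521 0.078
outer loop
vertex -3.229 2.505 -2.392
vertex -3.515 3.027 -2.76
vertex -4.056 3.622 -0.83
endloop
endfacet
facet normal -0.577 0.189 0.794
outer loop
vertex -3.37 -0.137 2.004
vertex -3.955 -1.206 1.833
vertex -2.955 -1.16 2.549
endloop
endfacet
facet normal 0.066 0.490 0.869
outer loop
vertex -3.37 -0.137 2.004
vertex -2.955 -1.16 2.549
vertex -2.162 -0.367 2.042
endloop
endfacet
facet normal 0.168 0.933 0.319
outer loop
vertex -3.37 -0.137 2.004
vertex -2.162 -0.367 2.042
vertex -2.671 0.076 1.014
endloop
endfacet
facet normal -0.412 0.906 -0.096
outer loop
vertex -3.37 -0.137 2.004
vertex -2.671 0.076 1.014
vertex -3.78 -0.442 0.885
endloop
endfacet
facet normal -0.873 0.446 0.198
outer loop
vertex -3.37 -0.137 2.004
vertex -3.78 -0.442 0.885
vertex -3.955 -1.206 1.833
endloop
endfacet
facet normal 0.557 -0.026 0.830
outer loop
vertex -2.162 -0.367 2.042
vertex -2.955 -1.16 2.549
vertex -2.0 -1.578 1.895
endloop
endfacet
facet normal -0.484 -0.513 0.709
outer loop
vertex -2.955 -1.16 2.549
vertex -3.955 -1.206 1.833
vertex -3.109 -2.096 1.766
endloop
endfacet
facet normal -0.962 -0.098 -0.256
outer loop
vertex -3.955 -1.206 1.833
vertex -3.78 -0.442 0.885
vertex -3.618 -1.653 0.738
endloop
endfacet
facet normal -0.217 0.647 -0.731
outer loop
vertex -3.78 -0.442 0.885
vertex -2.671 0.076 1.014
vertex -2.825 -0.86 0.231
endloop
endfacet
facet normal 0.721 0.690 -0.060
outer loop
vertex -2.671 0.076 1.014
vertex -2.162 -0.367 2.042
vertex -1.825 -0.814 0.947
endloop
endfacet
facet normal 0.412 -0.906 0.096
outer loop
vertex -2.41 -1.883 0.776
vertex -2.0 -1.578 1.895
vertex -3.109 -2.096 1.766
endloop
endfacet
facet normal -0.168 -0.933 -0.319
outer loop
vertex -2.41 -1.883 0.776
vertex -3.109 -2.096 1.766
vertex -3.618 -1.653 0.738
endloop
endfacet
facet normal -0.066 -0.490 -0.869
outer loop
vertex -2.41 -1.883 0.776
vertex -3.618 -1.653 0.738
vertex -2.825 -0.86 0.231
endloop
endfacet
facet normal 0.577 -0.189 -0.794
outer loop
vertex -2.41 -1.883 0.776
vertex -2.825 -0.86 0.231
vertex -1.825 -0.814 0.947
endloop
endfacet
facet normal 0.873 -0.446 -0.198
outer loop
vertex -2.41 -1.883 0.776
vertex -1.825 -0.814 0.947
vertex -2.0 -1.578 1.895
endloop
endfacet
facet normal 0.217 -0.647 0.731
outer loop
vertex -3.109 -2.096 1.766
vertex -2.0 -1.578 1.895
vertex -2.955 -1.16 2.549
endloop
endfacet
facet normal -0.721 -0.690 0.060
outer loop
vertex -3.618 -1.653 0.738
vertex -3.109 -2.096 1.766
vertex -3.955 -1.206 1.833
endloop
endfacet
facet normal -0.557 0.026 -0.830
outer loop
vertex -2.825 -0.86 0.231
vertex -3.618 -1.653 0.738
vertex -3.78 -0.442 0.885
endloop
endfacet
facet normal 0.484 0.513 -0.709
outer loop
vertex -1.825 -0.814 0.947
vertex -2.825 -0.86 0.231
vertex -2.671 0.076 1.014
endloop
endfacet
facet normal 0.962 0.098 0.256
outer loop
vertex -2.0 -1.578 1.895
vertex -1.825 -0.814 0.947
vertex -2.162 -0.367 2.042
endloop
endfacet
facet normal 0.738 -0.361 -0.570
outer loop
vertex -1.395 -2.139 3.128
vertex -1.729 -2.663 3.027
vertex -1.789 -2.171 2.638
endloop
endfacet
facet normal -0.013 0.998 -0.054
outer loop
vertex -1.395 -2.139 3.128
vertex -1.789 -2.171 2.638
vertex -2.851 -2.117 3.893
endloop
endfacet
facet normal 0.739 -0.360 -0.569
outer loop
vertex -1.789 -2.171 2.638
vertex -1.729 -2.663 3.027
vertex -2.123 -2.696 2.536
endloop
endfacet
facet normal -0.642 0.518 -0.565
outer loop
vertex -1.789 -2.171 2.638
vertex -2.123 -2.696 2.536
vertex -2.851 -2.117 3.893
endloop
endfacet
facet normal 0.740 -0.359 -0.569
outer loop
vertex -2.123 -2.696 2.536
vertex -1.729 -2.663 3.027
vertex -2.062 -3.188 2.925
endloop
endfacet
facet normal -0.877 -0.360 -0.317
outer loop
vertex -2.123 -2.696 2.536
vertex -2.062 -3.188 2.925
vertex -2.851 -2.117 3.893
endloop
endfacet
facet normal 0.740 -0.359 -0.569
outer loop
vertex -2.062 -3.188 2.925
vertex -1.729 -2.663 3.027
vertex -1.668 -3.155 3.416
endloop
endfacet
facet normal -0.485 -0.755 0.440
outer loop
vertex -2.062 -3.188 2.925
vertex -1.668 -3.155 3.416
vertex -2.851 -2.117 3.893
endloop
endfacet
facet normal 0.738 -0.360 -0.571
outer loop
vertex -1.668 -3.155 3.416
vertex -1.729 -2.663 3.027
vertex -1.334 -2.631 3.517
endloop
endfacet
facet normal 0.143 -0.274 0.951
outer loop
vertex -1.668 -3.155 3.416
vertex -1.334 -2.631 3.517
vertex -2.851 -2.117 3.893
endloop
endfacet
facet normal 0.738 -0.360 -0.571
outer loop
vertex -1.334 -2.631 3.517
vertex -1.729 -2.663 3.027
vertex -1.395 -2.139 3.128
endloop
endfacet
facet normal 0.378 0.603 0.703
outer loop
vertex -1.334 -2.631 3.517
vertex -1.395 -2.139 3.128
vertex -2.851 -2.117 3.893
endloop
endfacet

endsolid


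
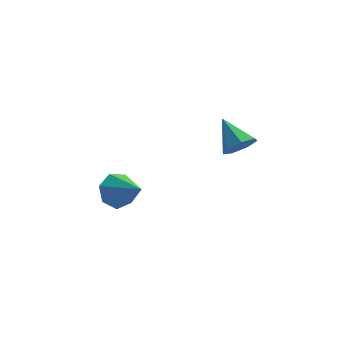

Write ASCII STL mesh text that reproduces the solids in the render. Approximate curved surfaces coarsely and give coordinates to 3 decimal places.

solid 
facet normal -0.680 0.508 -0.529
outer loop
vertex -3.501 4.235 -3.656
vertex -4.013 3.708 -3.504
vertex -3.852 4.329 -3.115
endloop
endfacet
facet normal 0.738 0.556 0.382
outer loop
vertex -3.501 4.235 -3.656
vertex -3.852 4.329 -3.115
vertex -3.027 2.972 -2.736
endloop
endfacet
facet normal -0.680 0.508 -0.529
outer loop
vertex -3.852 4.329 -3.115
vertex -4.013 3.708 -3.504
vertex -4.323 3.956 -2.867
endloop
endfacet
facet normal 0.188 0.368 0.911
outer loop
vertex -3.852 4.329 -3.115
vertex -4.323 3.956 -2.867
vertex -3.027 2.972 -2.736
endloop
endfacet
facet normal -0.680 0.508 -0.529
outer loop
vertex -4.323 3.956 -2.867
vertex -4.013 3.708 -3.504
vertex -4.561 3.396 -3.099
endloop
endfacet
facet normal -0.290 -0.259 0.922
outer loop
vertex -4.323 3.956 -2.867
vertex -4.561 3.396 -3.099
vertex -3.027 2.972 -2.736
endloop
endfacet
facet normal -0.680 0.507 -0.530
outer loop
vertex -4.561 3.396 -3.099
vertex -4.013 3.708 -3.504
vertex -4.386 3.071 -3.635
endloop
endfacet
facet normal -0.332 -0.851 0.408
outer loop
vertex -4.561 3.396 -3.099
vertex -4.386 3.071 -3.635
vertex -3.027 2.972 -2.736
endloop
endfacet
facet normal -0.680 0.507 -0.530
outer loop
vertex -4.386 3.071 -3.635
vertex -4.013 3.708 -3.504
vertex -3.93 3.226 -4.072
endloop
endfacet
facet normal 0.092 -0.965 -0.246
outer loop
vertex -4.386 3.071 -3.635
vertex -3.93 3.226 -4.072
vertex -3.027 2.972 -2.736
endloop
endfacet
facet normal -0.680 0.507 -0.530
outer loop
vertex -3.93 3.226 -4.072
vertex -4.013 3.708 -3.504
vertex -3.536 3.744 -4.082
endloop
endfacet
facet normal 0.662 -0.514 -0.545
outer loop
vertex -3.93 3.226 -4.072
vertex -3.536 3.744 -4.082
vertex -3.027 2.972 -2.736
endloop
endfacet
facet normal -0.680 0.508 -0.529
outer loop
vertex -3.536 3.744 -4.082
vertex -4.013 3.708 -3.504
vertex -3.501 4.235 -3.656
endloop
endfacet
facet normal 0.950 0.163 -0.266
outer loop
vertex -3.536 3.744 -4.082
vertex -3.501 4.235 -3.656
vertex -3.027 2.972 -2.736
endloop
endfacet
facet normal 0.559 -0.594 -0.579
outer loop
vertex 0.887 2.194 0.725
vertex 0.403 1.796 0.666
vertex 0.552 2.289 0.304
endloop
endfacet
facet normal 0.279 0.960 -0.006
outer loop
vertex 0.887 2.194 0.725
vertex 0.552 2.289 0.304
vertex -0.303 2.544 1.394
endloop
endfacet
facet normal 0.560 -0.594 -0.578
outer loop
vertex 0.552 2.289 0.304
vertex 0.403 1.796 0.666
vertex 0.105 2.012 0.155
endloop
endfacet
facet normal -0.349 0.814 -0.464
outer loop
vertex 0.552 2.289 0.304
vertex 0.105 2.012 0.155
vertex -0.303 2.544 1.394
endloop
endfacet
facet normal 0.560 -0.594 -0.578
outer loop
vertex 0.105 2.012 0.155
vertex 0.403 1.796 0.666
vertex -0.118 1.572 0.391
endloop
endfacet
facet normal -0.887 0.238 -0.395
outer loop
vertex 0.105 2.012 0.155
vertex -0.118 1.572 0.391
vertex -0.303 2.544 1.394
endloop
endfacet
facet normal 0.560 -0.595 -0.576
outer loop
vertex -0.118 1.572 0.391
vertex 0.403 1.796 0.666
vertex 0.051 1.301 0.835
endloop
endfacet
facet normal -0.931 -0.333 0.151
outer loop
vertex -0.118 1.572 0.391
vertex 0.051 1.301 0.835
vertex -0.303 2.544 1.394
endloop
endfacet
facet normal 0.559 -0.595 -0.578
outer loop
vertex 0.051 1.301 0.835
vertex 0.403 1.796 0.666
vertex 0.485 1.402 1.151
endloop
endfacet
facet normal -0.446 -0.470 0.762
outer loop
vertex 0.051 1.301 0.835
vertex 0.485 1.402 1.151
vertex -0.303 2.544 1.394
endloop
endfacet
facet normal 0.560 -0.594 -0.577
outer loop
vertex 0.485 1.402 1.151
vertex 0.403 1.796 0.666
vertex 0.857 1.8 1.102
endloop
endfacet
facet normal 0.202 -0.069 0.977
outer loop
vertex 0.485 1.402 1.151
vertex 0.857 1.8 1.102
vertex -0.303 2.544 1.394
endloop
endfacet
facet normal 0.560 -0.595 -0.577
outer loop
vertex 0.857 1.8 1.102
vertex 0.403 1.796 0.666
vertex 0.887 2.194 0.725
endloop
endfacet
facet normal 0.524 0.568 0.635
outer loop
vertex 0.857 1.8 1.102
vertex 0.887 2.194 0.725
vertex -0.303 2.544 1.394
endloop
endfacet

endsolid


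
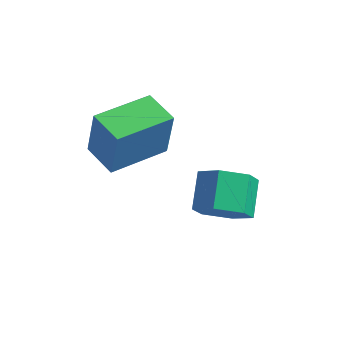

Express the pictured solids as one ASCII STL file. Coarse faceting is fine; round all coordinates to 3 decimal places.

solid 
facet normal -0.885 0.459 0.077
outer loop
vertex -2.846 1.368 2.361
vertex -1.944 3.142 2.16
vertex -3.036 1.278 0.714
endloop
endfacet
facet normal -0.451 -0.887 0.100
outer loop
vertex -1.956 0.718 0.62
vertex -2.846 1.368 2.361
vertex -3.036 1.278 0.714
endloop
endfacet
facet normal -0.885 0.459 0.077
outer loop
vertex -3.036 1.278 0.714
vertex -1.944 3.142 2.16
vertex -2.134 3.052 0.513
endloop
endfacet
facet normal -0.114 -0.054 -0.992
outer loop
vertex -2.134 3.052 0.513
vertex -1.956 0.718 0.62
vertex -3.036 1.278 0.714
endloop
endfacet
facet normal 0.114 0.054 0.992
outer loop
vertex -2.846 1.368 2.361
vertex -0.864 2.582 2.066
vertex -1.944 3.142 2.16
endloop
endfacet
facet normal -0.451 -0.887 0.100
outer loop
vertex -1.766 0.808 2.267
vertex -2.846 1.368 2.361
vertex -1.956 0.718 0.62
endloop
endfacet
facet normal 0.114 0.054 0.992
outer loop
vertex -1.766 0.808 2.267
vertex -0.864 2.582 2.066
vertex -2.846 1.368 2.361
endloop
endfacet
facet normal 0.451 0.887 -0.100
outer loop
vertex -1.944 3.142 2.16
vertex -0.864 2.582 2.066
vertex -2.134 3.052 0.513
endloop
endfacet
facet normal -0.114 -0.054 -0.992
outer loop
vertex -1.054 2.492 0.419
vertex -1.956 0.718 0.62
vertex -2.134 3.052 0.513
endloop
endfacet
facet normal 0.451 0.887 -0.100
outer loop
vertex -2.134 3.052 0.513
vertex -0.864 2.582 2.066
vertex -1.054 2.492 0.419
endloop
endfacet
facet normal 0.885 -0.459 -0.077
outer loop
vertex -1.054 2.492 0.419
vertex -1.766 0.808 2.267
vertex -1.956 0.718 0.62
endloop
endfacet
facet normal 0.885 -0.459 -0.077
outer loop
vertex -0.864 2.582 2.066
vertex -1.766 0.808 2.267
vertex -1.054 2.492 0.419
endloop
endfacet
facet normal 0.263 -0.810 -0.524
outer loop
vertex 1.651 2.851 -2.032
vertex 0.835 2.442 -1.809
vertex 0.9 2.966 -2.586
endloop
endfacet
facet normal 0.541 0.574 -0.615
outer loop
vertex 1.651 2.851 -2.032
vertex 0.9 2.966 -2.586
vertex 1.302 3.928 -1.334
endloop
endfacet
facet normal 0.541 0.574 -0.615
outer loop
vertex 1.302 3.928 -1.334
vertex 0.9 2.966 -2.586
vertex 0.551 4.043 -1.888
endloop
endfacet
facet normal -0.263 0.810 0.525
outer loop
vertex 1.302 3.928 -1.334
vertex 0.551 4.043 -1.888
vertex 0.485 3.518 -1.111
endloop
endfacet
facet normal 0.263 -0.810 -0.524
outer loop
vertex 0.9 2.966 -2.586
vertex 0.835 2.442 -1.809
vertex 0.084 2.557 -2.363
endloop
endfacet
facet normal -0.421 0.393 -0.817
outer loop
vertex 0.9 2.966 -2.586
vertex 0.084 2.557 -2.363
vertex 0.551 4.043 -1.888
endloop
endfacet
facet normal -0.421 0.393 -0.817
outer loop
vertex 0.551 4.043 -1.888
vertex 0.084 2.557 -2.363
vertex -0.265 3.634 -1.665
endloop
endfacet
facet normal -0.262 0.810 0.525
outer loop
vertex 0.551 4.043 -1.888
vertex -0.265 3.634 -1.665
vertex 0.485 3.518 -1.111
endloop
endfacet
facet normal 0.263 -0.810 -0.525
outer loop
vertex 0.084 2.557 -2.363
vertex 0.835 2.442 -1.809
vertex 0.018 2.032 -1.586
endloop
endfacet
facet normal -0.962 -0.180 -0.203
outer loop
vertex 0.084 2.557 -2.363
vertex 0.018 2.032 -1.586
vertex -0.265 3.634 -1.665
endloop
endfacet
facet normal -0.962 -0.180 -0.203
outer loop
vertex -0.265 3.634 -1.665
vertex 0.018 2.032 -1.586
vertex -0.331 3.109 -0.888
endloop
endfacet
facet normal -0.262 0.810 0.525
outer loop
vertex -0.265 3.634 -1.665
vertex -0.331 3.109 -0.888
vertex 0.485 3.518 -1.111
endloop
endfacet
facet normal 0.263 -0.810 -0.525
outer loop
vertex 0.018 2.032 -1.586
vertex 0.835 2.442 -1.809
vertex 0.769 1.917 -1.032
endloop
endfacet
facet normal -0.541 -0.574 0.615
outer loop
vertex 0.018 2.032 -1.586
vertex 0.769 1.917 -1.032
vertex -0.331 3.109 -0.888
endloop
endfacet
facet normal -0.541 -0.574 0.615
outer loop
vertex -0.331 3.109 -0.888
vertex 0.769 1.917 -1.032
vertex 0.42 2.994 -0.334
endloop
endfacet
facet normal -0.263 0.810 0.524
outer loop
vertex -0.331 3.109 -0.888
vertex 0.42 2.994 -0.334
vertex 0.485 3.518 -1.111
endloop
endfacet
facet normal 0.262 -0.810 -0.525
outer loop
vertex 0.769 1.917 -1.032
vertex 0.835 2.442 -1.809
vertex 1.585 2.326 -1.255
endloop
endfacet
facet normal 0.421 -0.393 0.817
outer loop
vertex 0.769 1.917 -1.032
vertex 1.585 2.326 -1.255
vertex 0.42 2.994 -0.334
endloop
endfacet
facet normal 0.421 -0.393 0.817
outer loop
vertex 0.42 2.994 -0.334
vertex 1.585 2.326 -1.255
vertex 1.236 3.403 -0.557
endloop
endfacet
facet normal -0.263 0.810 0.524
outer loop
vertex 0.42 2.994 -0.334
vertex 1.236 3.403 -0.557
vertex 0.485 3.518 -1.111
endloop
endfacet
facet normal 0.262 -0.810 -0.525
outer loop
vertex 1.585 2.326 -1.255
vertex 0.835 2.442 -1.809
vertex 1.651 2.851 -2.032
endloop
endfacet
facet normal 0.962 0.180 0.203
outer loop
vertex 1.585 2.326 -1.255
vertex 1.651 2.851 -2.032
vertex 1.236 3.403 -0.557
endloop
endfacet
facet normal 0.962 0.180 0.203
outer loop
vertex 1.236 3.403 -0.557
vertex 1.651 2.851 -2.032
vertex 1.302 3.928 -1.334
endloop
endfacet
facet normal -0.263 0.810 0.525
outer loop
vertex 1.236 3.403 -0.557
vertex 1.302 3.928 -1.334
vertex 0.485 3.518 -1.111
endloop
endfacet

endsolid


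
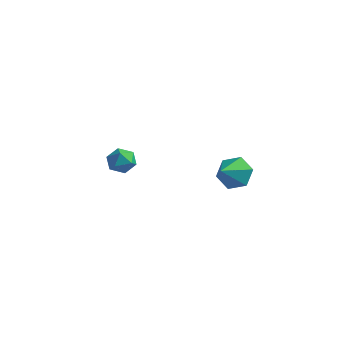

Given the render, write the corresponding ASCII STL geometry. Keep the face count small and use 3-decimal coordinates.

solid 
facet normal 0.040 0.254 0.966
outer loop
vertex -2.905 1.329 1.905
vertex -3.513 1.174 1.971
vertex -3.065 0.741 2.066
endloop
endfacet
facet normal 0.674 0.019 0.739
outer loop
vertex -2.905 1.329 1.905
vertex -3.065 0.741 2.066
vertex -2.606 0.839 1.645
endloop
endfacet
facet normal 0.880 0.434 0.194
outer loop
vertex -2.905 1.329 1.905
vertex -2.606 0.839 1.645
vertex -2.771 1.333 1.289
endloop
endfacet
facet normal 0.373 0.924 0.087
outer loop
vertex -2.905 1.329 1.905
vertex -2.771 1.333 1.289
vertex -3.331 1.54 1.49
endloop
endfacet
facet normal -0.146 0.813 0.563
outer loop
vertex -2.905 1.329 1.905
vertex -3.331 1.54 1.49
vertex -3.513 1.174 1.971
endloop
endfacet
facet normal 0.588 -0.643 0.491
outer loop
vertex -2.606 0.839 1.645
vertex -3.065 0.741 2.066
vertex -3.029 0.38 1.55
endloop
endfacet
facet normal -0.438 -0.265 0.859
outer loop
vertex -3.065 0.741 2.066
vertex -3.513 1.174 1.971
vertex -3.589 0.587 1.751
endloop
endfacet
facet normal -0.740 0.640 0.207
outer loop
vertex -3.513 1.174 1.971
vertex -3.331 1.54 1.49
vertex -3.754 1.081 1.395
endloop
endfacet
facet normal 0.100 0.819 -0.566
outer loop
vertex -3.331 1.54 1.49
vertex -2.771 1.333 1.289
vertex -3.295 1.179 0.974
endloop
endfacet
facet normal 0.921 0.027 -0.390
outer loop
vertex -2.771 1.333 1.289
vertex -2.606 0.839 1.645
vertex -2.847 0.746 1.069
endloop
endfacet
facet normal -0.373 -0.924 -0.087
outer loop
vertex -3.455 0.591 1.135
vertex -3.029 0.38 1.55
vertex -3.589 0.587 1.751
endloop
endfacet
facet normal -0.880 -0.434 -0.194
outer loop
vertex -3.455 0.591 1.135
vertex -3.589 0.587 1.751
vertex -3.754 1.081 1.395
endloop
endfacet
facet normal -0.674 -0.019 -0.739
outer loop
vertex -3.455 0.591 1.135
vertex -3.754 1.081 1.395
vertex -3.295 1.179 0.974
endloop
endfacet
facet normal -0.040 -0.254 -0.966
outer loop
vertex -3.455 0.591 1.135
vertex -3.295 1.179 0.974
vertex -2.847 0.746 1.069
endloop
endfacet
facet normal 0.146 -0.813 -0.563
outer loop
vertex -3.455 0.591 1.135
vertex -2.847 0.746 1.069
vertex -3.029 0.38 1.55
endloop
endfacet
facet normal -0.100 -0.819 0.566
outer loop
vertex -3.589 0.587 1.751
vertex -3.029 0.38 1.55
vertex -3.065 0.741 2.066
endloop
endfacet
facet normal -0.921 -0.027 0.390
outer loop
vertex -3.754 1.081 1.395
vertex -3.589 0.587 1.751
vertex -3.513 1.174 1.971
endloop
endfacet
facet normal -0.588 0.643 -0.491
outer loop
vertex -3.295 1.179 0.974
vertex -3.754 1.081 1.395
vertex -3.331 1.54 1.49
endloop
endfacet
facet normal 0.438 0.265 -0.859
outer loop
vertex -2.847 0.746 1.069
vertex -3.295 1.179 0.974
vertex -2.771 1.333 1.289
endloop
endfacet
facet normal 0.740 -0.640 -0.207
outer loop
vertex -3.029 0.38 1.55
vertex -2.847 0.746 1.069
vertex -2.606 0.839 1.645
endloop
endfacet
facet normal -0.037 0.854 -0.518
outer loop
vertex 2.328 1.152 2.098
vertex 1.68 1.327 2.433
vertex 2.331 1.541 2.739
endloop
endfacet
facet normal 0.873 -0.418 0.250
outer loop
vertex 2.328 1.152 2.098
vertex 2.331 1.541 2.739
vertex 1.72 0.413 2.987
endloop
endfacet
facet normal -0.037 0.854 -0.518
outer loop
vertex 2.331 1.541 2.739
vertex 1.68 1.327 2.433
vertex 1.683 1.716 3.074
endloop
endfacet
facet normal 0.449 -0.047 0.892
outer loop
vertex 2.331 1.541 2.739
vertex 1.683 1.716 3.074
vertex 1.72 0.413 2.987
endloop
endfacet
facet normal -0.037 0.854 -0.518
outer loop
vertex 1.683 1.716 3.074
vertex 1.68 1.327 2.433
vertex 1.032 1.502 2.768
endloop
endfacet
facet normal -0.405 -0.072 0.912
outer loop
vertex 1.683 1.716 3.074
vertex 1.032 1.502 2.768
vertex 1.72 0.413 2.987
endloop
endfacet
facet normal -0.037 0.854 -0.518
outer loop
vertex 1.032 1.502 2.768
vertex 1.68 1.327 2.433
vertex 1.03 1.113 2.127
endloop
endfacet
facet normal -0.835 -0.470 0.288
outer loop
vertex 1.032 1.502 2.768
vertex 1.03 1.113 2.127
vertex 1.72 0.413 2.987
endloop
endfacet
facet normal -0.037 0.854 -0.518
outer loop
vertex 1.03 1.113 2.127
vertex 1.68 1.327 2.433
vertex 1.678 0.938 1.792
endloop
endfacet
facet normal -0.410 -0.840 -0.355
outer loop
vertex 1.03 1.113 2.127
vertex 1.678 0.938 1.792
vertex 1.72 0.413 2.987
endloop
endfacet
facet normal -0.037 0.854 -0.518
outer loop
vertex 1.678 0.938 1.792
vertex 1.68 1.327 2.433
vertex 2.328 1.152 2.098
endloop
endfacet
facet normal 0.444 -0.815 -0.373
outer loop
vertex 1.678 0.938 1.792
vertex 2.328 1.152 2.098
vertex 1.72 0.413 2.987
endloop
endfacet

endsolid


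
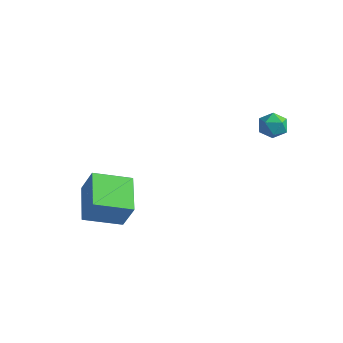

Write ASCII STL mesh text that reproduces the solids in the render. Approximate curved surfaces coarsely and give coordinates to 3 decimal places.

solid 
facet normal 0.409 0.436 0.801
outer loop
vertex 2.175 2.722 2.544
vertex 1.728 2.287 3.009
vertex 2.429 2.03 2.791
endloop
endfacet
facet normal 0.873 0.413 0.260
outer loop
vertex 2.175 2.722 2.544
vertex 2.429 2.03 2.791
vertex 2.546 2.247 2.053
endloop
endfacet
facet normal 0.582 0.758 -0.293
outer loop
vertex 2.175 2.722 2.544
vertex 2.546 2.247 2.053
vertex 1.917 2.638 1.815
endloop
endfacet
facet normal -0.060 0.994 -0.093
outer loop
vertex 2.175 2.722 2.544
vertex 1.917 2.638 1.815
vertex 1.411 2.663 2.406
endloop
endfacet
facet normal -0.167 0.795 0.583
outer loop
vertex 2.175 2.722 2.544
vertex 1.411 2.663 2.406
vertex 1.728 2.287 3.009
endloop
endfacet
facet normal 0.960 -0.269 0.073
outer loop
vertex 2.546 2.247 2.053
vertex 2.429 2.03 2.791
vertex 2.329 1.517 2.214
endloop
endfacet
facet normal 0.210 -0.233 0.950
outer loop
vertex 2.429 2.03 2.791
vertex 1.728 2.287 3.009
vertex 1.823 1.542 2.805
endloop
endfacet
facet normal -0.724 0.347 0.597
outer loop
vertex 1.728 2.287 3.009
vertex 1.411 2.663 2.406
vertex 1.194 1.933 2.567
endloop
endfacet
facet normal -0.550 0.669 -0.499
outer loop
vertex 1.411 2.663 2.406
vertex 1.917 2.638 1.815
vertex 1.311 2.15 1.829
endloop
endfacet
facet normal 0.490 0.288 -0.823
outer loop
vertex 1.917 2.638 1.815
vertex 2.546 2.247 2.053
vertex 2.012 1.893 1.611
endloop
endfacet
facet normal 0.060 -0.994 0.093
outer loop
vertex 1.565 1.458 2.076
vertex 2.329 1.517 2.214
vertex 1.823 1.542 2.805
endloop
endfacet
facet normal -0.582 -0.758 0.293
outer loop
vertex 1.565 1.458 2.076
vertex 1.823 1.542 2.805
vertex 1.194 1.933 2.567
endloop
endfacet
facet normal -0.873 -0.413 -0.260
outer loop
vertex 1.565 1.458 2.076
vertex 1.194 1.933 2.567
vertex 1.311 2.15 1.829
endloop
endfacet
facet normal -0.409 -0.436 -0.801
outer loop
vertex 1.565 1.458 2.076
vertex 1.311 2.15 1.829
vertex 2.012 1.893 1.611
endloop
endfacet
facet normal 0.167 -0.795 -0.583
outer loop
vertex 1.565 1.458 2.076
vertex 2.012 1.893 1.611
vertex 2.329 1.517 2.214
endloop
endfacet
facet normal 0.550 -0.669 0.499
outer loop
vertex 1.823 1.542 2.805
vertex 2.329 1.517 2.214
vertex 2.429 2.03 2.791
endloop
endfacet
facet normal -0.490 -0.288 0.823
outer loop
vertex 1.194 1.933 2.567
vertex 1.823 1.542 2.805
vertex 1.728 2.287 3.009
endloop
endfacet
facet normal -0.960 0.269 -0.073
outer loop
vertex 1.311 2.15 1.829
vertex 1.194 1.933 2.567
vertex 1.411 2.663 2.406
endloop
endfacet
facet normal -0.210 0.233 -0.950
outer loop
vertex 2.012 1.893 1.611
vertex 1.311 2.15 1.829
vertex 1.917 2.638 1.815
endloop
endfacet
facet normal 0.724 -0.347 -0.597
outer loop
vertex 2.329 1.517 2.214
vertex 2.012 1.893 1.611
vertex 2.546 2.247 2.053
endloop
endfacet
facet normal -0.641 -0.703 0.308
outer loop
vertex -2.937 -4.979 -1.3
vertex -4.256 -3.501 -0.667
vertex -3.639 -4.979 -2.761
endloop
endfacet
facet normal 0.634 -0.711 -0.305
outer loop
vertex -2.364 -3.579 -3.373
vertex -2.937 -4.979 -1.3
vertex -3.639 -4.979 -2.761
endloop
endfacet
facet normal -0.640 -0.704 0.308
outer loop
vertex -3.639 -4.979 -2.761
vertex -4.256 -3.501 -0.667
vertex -4.958 -3.501 -2.127
endloop
endfacet
facet normal -0.433 0.000 -0.901
outer loop
vertex -4.958 -3.501 -2.127
vertex -2.364 -3.579 -3.373
vertex -3.639 -4.979 -2.761
endloop
endfacet
facet normal 0.433 0.000 0.902
outer loop
vertex -2.937 -4.979 -1.3
vertex -2.981 -2.101 -1.279
vertex -4.256 -3.501 -0.667
endloop
endfacet
facet normal 0.634 -0.711 -0.305
outer loop
vertex -1.662 -3.579 -1.913
vertex -2.937 -4.979 -1.3
vertex -2.364 -3.579 -3.373
endloop
endfacet
facet normal 0.433 0.000 0.901
outer loop
vertex -1.662 -3.579 -1.913
vertex -2.981 -2.101 -1.279
vertex -2.937 -4.979 -1.3
endloop
endfacet
facet normal -0.634 0.711 0.305
outer loop
vertex -4.256 -3.501 -0.667
vertex -2.981 -2.101 -1.279
vertex -4.958 -3.501 -2.127
endloop
endfacet
facet normal -0.433 -0.000 -0.901
outer loop
vertex -3.683 -2.101 -2.74
vertex -2.364 -3.579 -3.373
vertex -4.958 -3.501 -2.127
endloop
endfacet
facet normal -0.634 0.711 0.305
outer loop
vertex -4.958 -3.501 -2.127
vertex -2.981 -2.101 -1.279
vertex -3.683 -2.101 -2.74
endloop
endfacet
facet normal 0.641 0.703 -0.308
outer loop
vertex -3.683 -2.101 -2.74
vertex -1.662 -3.579 -1.913
vertex -2.364 -3.579 -3.373
endloop
endfacet
facet normal 0.640 0.704 -0.308
outer loop
vertex -2.981 -2.101 -1.279
vertex -1.662 -3.579 -1.913
vertex -3.683 -2.101 -2.74
endloop
endfacet

endsolid


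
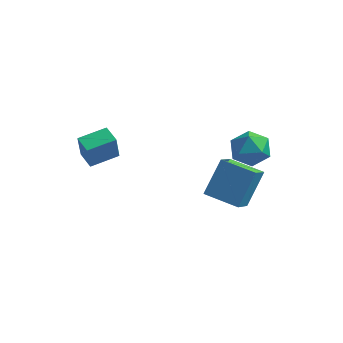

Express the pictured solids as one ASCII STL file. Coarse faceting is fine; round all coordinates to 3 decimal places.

solid 
facet normal -0.977 0.146 0.154
outer loop
vertex 1.178 2.683 0.64
vertex 1.224 4.049 -0.37
vertex 0.719 1.426 -1.082
endloop
endfacet
facet normal -0.027 -0.804 0.594
outer loop
vertex 2.556 1.151 -1.37
vertex 1.178 2.683 0.64
vertex 0.719 1.426 -1.082
endloop
endfacet
facet normal -0.977 0.146 0.154
outer loop
vertex 0.719 1.426 -1.082
vertex 1.224 4.049 -0.37
vertex 0.765 2.793 -2.091
endloop
endfacet
facet normal -0.210 -0.576 -0.790
outer loop
vertex 0.765 2.793 -2.091
vertex 2.556 1.151 -1.37
vertex 0.719 1.426 -1.082
endloop
endfacet
facet normal 0.210 0.577 0.789
outer loop
vertex 1.178 2.683 0.64
vertex 3.061 3.774 -0.658
vertex 1.224 4.049 -0.37
endloop
endfacet
facet normal -0.027 -0.804 0.594
outer loop
vertex 3.015 2.407 0.351
vertex 1.178 2.683 0.64
vertex 2.556 1.151 -1.37
endloop
endfacet
facet normal 0.211 0.576 0.790
outer loop
vertex 3.015 2.407 0.351
vertex 3.061 3.774 -0.658
vertex 1.178 2.683 0.64
endloop
endfacet
facet normal 0.027 0.804 -0.594
outer loop
vertex 1.224 4.049 -0.37
vertex 3.061 3.774 -0.658
vertex 0.765 2.793 -2.091
endloop
endfacet
facet normal -0.211 -0.577 -0.789
outer loop
vertex 2.602 2.517 -2.38
vertex 2.556 1.151 -1.37
vertex 0.765 2.793 -2.091
endloop
endfacet
facet normal 0.027 0.804 -0.594
outer loop
vertex 0.765 2.793 -2.091
vertex 3.061 3.774 -0.658
vertex 2.602 2.517 -2.38
endloop
endfacet
facet normal 0.977 -0.147 -0.154
outer loop
vertex 2.602 2.517 -2.38
vertex 3.015 2.407 0.351
vertex 2.556 1.151 -1.37
endloop
endfacet
facet normal 0.977 -0.146 -0.154
outer loop
vertex 3.061 3.774 -0.658
vertex 3.015 2.407 0.351
vertex 2.602 2.517 -2.38
endloop
endfacet
facet normal 0.272 0.889 0.368
outer loop
vertex 2.751 4.318 1.029
vertex 2.123 4.131 1.944
vertex 3.201 3.809 1.926
endloop
endfacet
facet normal 0.786 0.616 -0.045
outer loop
vertex 2.751 4.318 1.029
vertex 3.201 3.809 1.926
vertex 3.435 3.435 0.891
endloop
endfacet
facet normal 0.512 0.505 -0.694
outer loop
vertex 2.751 4.318 1.029
vertex 3.435 3.435 0.891
vertex 2.502 3.526 0.269
endloop
endfacet
facet normal -0.171 0.710 -0.683
outer loop
vertex 2.751 4.318 1.029
vertex 2.502 3.526 0.269
vertex 1.691 3.957 0.92
endloop
endfacet
facet normal -0.320 0.947 -0.026
outer loop
vertex 2.751 4.318 1.029
vertex 1.691 3.957 0.92
vertex 2.123 4.131 1.944
endloop
endfacet
facet normal 0.974 -0.018 0.227
outer loop
vertex 3.435 3.435 0.891
vertex 3.201 3.809 1.926
vertex 3.229 2.703 1.72
endloop
endfacet
facet normal 0.142 0.425 0.894
outer loop
vertex 3.201 3.809 1.926
vertex 2.123 4.131 1.944
vertex 2.418 3.134 2.371
endloop
endfacet
facet normal -0.815 0.519 0.256
outer loop
vertex 2.123 4.131 1.944
vertex 1.691 3.957 0.92
vertex 1.485 3.225 1.749
endloop
endfacet
facet normal -0.575 0.136 -0.807
outer loop
vertex 1.691 3.957 0.92
vertex 2.502 3.526 0.269
vertex 1.719 2.851 0.714
endloop
endfacet
facet normal 0.531 -0.196 -0.825
outer loop
vertex 2.502 3.526 0.269
vertex 3.435 3.435 0.891
vertex 2.797 2.529 0.696
endloop
endfacet
facet normal 0.171 -0.710 0.683
outer loop
vertex 2.169 2.342 1.611
vertex 3.229 2.703 1.72
vertex 2.418 3.134 2.371
endloop
endfacet
facet normal -0.512 -0.505 0.694
outer loop
vertex 2.169 2.342 1.611
vertex 2.418 3.134 2.371
vertex 1.485 3.225 1.749
endloop
endfacet
facet normal -0.786 -0.616 0.045
outer loop
vertex 2.169 2.342 1.611
vertex 1.485 3.225 1.749
vertex 1.719 2.851 0.714
endloop
endfacet
facet normal -0.272 -0.889 -0.368
outer loop
vertex 2.169 2.342 1.611
vertex 1.719 2.851 0.714
vertex 2.797 2.529 0.696
endloop
endfacet
facet normal 0.320 -0.947 0.026
outer loop
vertex 2.169 2.342 1.611
vertex 2.797 2.529 0.696
vertex 3.229 2.703 1.72
endloop
endfacet
facet normal 0.575 -0.136 0.807
outer loop
vertex 2.418 3.134 2.371
vertex 3.229 2.703 1.72
vertex 3.201 3.809 1.926
endloop
endfacet
facet normal -0.531 0.196 0.825
outer loop
vertex 1.485 3.225 1.749
vertex 2.418 3.134 2.371
vertex 2.123 4.131 1.944
endloop
endfacet
facet normal -0.974 0.018 -0.227
outer loop
vertex 1.719 2.851 0.714
vertex 1.485 3.225 1.749
vertex 1.691 3.957 0.92
endloop
endfacet
facet normal -0.142 -0.425 -0.894
outer loop
vertex 2.797 2.529 0.696
vertex 1.719 2.851 0.714
vertex 2.502 3.526 0.269
endloop
endfacet
facet normal 0.815 -0.519 -0.256
outer loop
vertex 3.229 2.703 1.72
vertex 2.797 2.529 0.696
vertex 3.435 3.435 0.891
endloop
endfacet
facet normal -0.723 0.676 0.141
outer loop
vertex -4.608 -1.338 3.784
vertex -3.558 -0.267 4.03
vertex -4.594 -1.029 2.378
endloop
endfacet
facet normal -0.691 -0.704 -0.162
outer loop
vertex -3.842 -1.733 2.23
vertex -4.608 -1.338 3.784
vertex -4.594 -1.029 2.378
endloop
endfacet
facet normal -0.723 0.676 0.141
outer loop
vertex -4.594 -1.029 2.378
vertex -3.558 -0.267 4.03
vertex -3.544 0.042 2.623
endloop
endfacet
facet normal 0.009 0.215 -0.977
outer loop
vertex -3.544 0.042 2.623
vertex -3.842 -1.733 2.23
vertex -4.594 -1.029 2.378
endloop
endfacet
facet normal -0.009 -0.215 0.977
outer loop
vertex -4.608 -1.338 3.784
vertex -2.806 -0.971 3.882
vertex -3.558 -0.267 4.03
endloop
endfacet
facet normal -0.691 -0.704 -0.162
outer loop
vertex -3.856 -2.042 3.637
vertex -4.608 -1.338 3.784
vertex -3.842 -1.733 2.23
endloop
endfacet
facet normal -0.010 -0.214 0.977
outer loop
vertex -3.856 -2.042 3.637
vertex -2.806 -0.971 3.882
vertex -4.608 -1.338 3.784
endloop
endfacet
facet normal 0.691 0.704 0.162
outer loop
vertex -3.558 -0.267 4.03
vertex -2.806 -0.971 3.882
vertex -3.544 0.042 2.623
endloop
endfacet
facet normal 0.010 0.215 -0.977
outer loop
vertex -2.792 -0.662 2.476
vertex -3.842 -1.733 2.23
vertex -3.544 0.042 2.623
endloop
endfacet
facet normal 0.691 0.704 0.162
outer loop
vertex -3.544 0.042 2.623
vertex -2.806 -0.971 3.882
vertex -2.792 -0.662 2.476
endloop
endfacet
facet normal 0.723 -0.676 -0.141
outer loop
vertex -2.792 -0.662 2.476
vertex -3.856 -2.042 3.637
vertex -3.842 -1.733 2.23
endloop
endfacet
facet normal 0.723 -0.676 -0.141
outer loop
vertex -2.806 -0.971 3.882
vertex -3.856 -2.042 3.637
vertex -2.792 -0.662 2.476
endloop
endfacet

endsolid
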